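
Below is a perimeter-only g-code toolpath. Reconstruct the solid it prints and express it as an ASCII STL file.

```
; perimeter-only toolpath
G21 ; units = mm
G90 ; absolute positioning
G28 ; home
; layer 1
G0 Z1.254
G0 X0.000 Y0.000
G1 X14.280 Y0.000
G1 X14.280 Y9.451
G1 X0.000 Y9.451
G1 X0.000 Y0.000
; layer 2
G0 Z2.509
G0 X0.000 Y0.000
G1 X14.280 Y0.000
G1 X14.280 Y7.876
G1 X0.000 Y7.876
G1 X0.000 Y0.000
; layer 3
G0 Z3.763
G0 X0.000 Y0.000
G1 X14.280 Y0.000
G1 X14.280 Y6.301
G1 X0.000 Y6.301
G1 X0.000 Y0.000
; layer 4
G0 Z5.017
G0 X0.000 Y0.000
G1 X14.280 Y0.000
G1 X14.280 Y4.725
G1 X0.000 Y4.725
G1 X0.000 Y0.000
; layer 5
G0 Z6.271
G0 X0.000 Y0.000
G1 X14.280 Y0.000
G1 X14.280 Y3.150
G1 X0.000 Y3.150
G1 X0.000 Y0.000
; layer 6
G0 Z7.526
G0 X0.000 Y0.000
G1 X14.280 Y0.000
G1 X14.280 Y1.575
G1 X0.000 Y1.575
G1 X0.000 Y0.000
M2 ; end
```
solid part
  facet normal 0.0000 0.0000 -1.0000
    outer loop
      vertex 14.280 11.026 0.000
      vertex 14.280 0.000 0.000
      vertex 0.000 0.000 0.000
    endloop
  endfacet
  facet normal 0.0000 0.0000 -1.0000
    outer loop
      vertex 0.000 11.026 0.000
      vertex 14.280 11.026 0.000
      vertex 0.000 0.000 0.000
    endloop
  endfacet
  facet normal 0.0000 -1.0000 0.0000
    outer loop
      vertex 0.000 0.000 0.000
      vertex 14.280 0.000 0.000
      vertex 14.280 0.000 8.780
    endloop
  endfacet
  facet normal 0.0000 -1.0000 0.0000
    outer loop
      vertex 0.000 0.000 0.000
      vertex 14.280 0.000 8.780
      vertex 0.000 0.000 8.780
    endloop
  endfacet
  facet normal 0.0000 0.6229 0.7823
    outer loop
      vertex 0.000 0.000 8.780
      vertex 14.280 0.000 8.780
      vertex 14.280 11.026 0.000
    endloop
  endfacet
  facet normal 0.0000 0.6229 0.7823
    outer loop
      vertex 0.000 0.000 8.780
      vertex 14.280 11.026 0.000
      vertex 0.000 11.026 0.000
    endloop
  endfacet
  facet normal -1.0000 0.0000 0.0000
    outer loop
      vertex 0.000 0.000 8.780
      vertex 0.000 11.026 0.000
      vertex 0.000 0.000 0.000
    endloop
  endfacet
  facet normal 1.0000 0.0000 0.0000
    outer loop
      vertex 14.280 0.000 0.000
      vertex 14.280 11.026 0.000
      vertex 14.280 0.000 8.780
    endloop
  endfacet
endsolid part

The G0 Z moves step by Δz≈1.254 mm. The G1 loops shrink linearly with z, so the solid tapers from its base footprint up to z≈8.78. Closing with a flat bottom cap and the tapered top and triangulating gives 8 facets — a wedge (ramp): 14.3 × 11 mm base, rising to 8.78 mm along the y=0 edge and sloping linearly to z=0 at y=11.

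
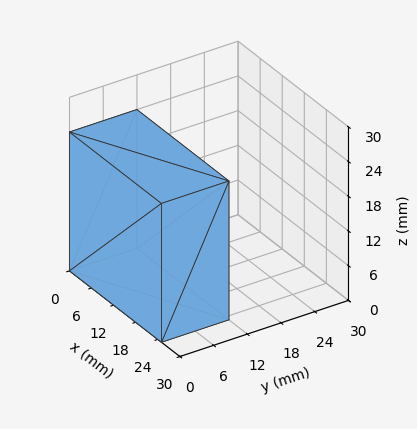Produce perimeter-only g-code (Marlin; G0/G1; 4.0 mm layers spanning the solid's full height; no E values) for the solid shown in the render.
Reading the render: the shape is a rectangular box, roughly 25 × 12 mm footprint and 24 mm tall (dimensions read to the nearest mm from the axis ticks). For the g-code, the solid's height is divided into equal slices at the stated Δz and each level perimeter traced with G1 moves after a G0 lift.

; perimeter-only toolpath
G21 ; units = mm
G90 ; absolute positioning
G28 ; home
; layer 1
G0 Z4.0
G0 X0.0 Y0.0
G1 X25.0 Y0.0
G1 X25.0 Y12.0
G1 X0.0 Y12.0
G1 X0.0 Y0.0
; layer 2
G0 Z8.0
G0 X0.0 Y0.0
G1 X25.0 Y0.0
G1 X25.0 Y12.0
G1 X0.0 Y12.0
G1 X0.0 Y0.0
; layer 3
G0 Z12.0
G0 X0.0 Y0.0
G1 X25.0 Y0.0
G1 X25.0 Y12.0
G1 X0.0 Y12.0
G1 X0.0 Y0.0
; layer 4
G0 Z16.0
G0 X0.0 Y0.0
G1 X25.0 Y0.0
G1 X25.0 Y12.0
G1 X0.0 Y12.0
G1 X0.0 Y0.0
; layer 5
G0 Z20.0
G0 X0.0 Y0.0
G1 X25.0 Y0.0
G1 X25.0 Y12.0
G1 X0.0 Y12.0
G1 X0.0 Y0.0
; layer 6
G0 Z24.0
G0 X0.0 Y0.0
G1 X25.0 Y0.0
G1 X25.0 Y12.0
G1 X0.0 Y12.0
G1 X0.0 Y0.0
M2 ; end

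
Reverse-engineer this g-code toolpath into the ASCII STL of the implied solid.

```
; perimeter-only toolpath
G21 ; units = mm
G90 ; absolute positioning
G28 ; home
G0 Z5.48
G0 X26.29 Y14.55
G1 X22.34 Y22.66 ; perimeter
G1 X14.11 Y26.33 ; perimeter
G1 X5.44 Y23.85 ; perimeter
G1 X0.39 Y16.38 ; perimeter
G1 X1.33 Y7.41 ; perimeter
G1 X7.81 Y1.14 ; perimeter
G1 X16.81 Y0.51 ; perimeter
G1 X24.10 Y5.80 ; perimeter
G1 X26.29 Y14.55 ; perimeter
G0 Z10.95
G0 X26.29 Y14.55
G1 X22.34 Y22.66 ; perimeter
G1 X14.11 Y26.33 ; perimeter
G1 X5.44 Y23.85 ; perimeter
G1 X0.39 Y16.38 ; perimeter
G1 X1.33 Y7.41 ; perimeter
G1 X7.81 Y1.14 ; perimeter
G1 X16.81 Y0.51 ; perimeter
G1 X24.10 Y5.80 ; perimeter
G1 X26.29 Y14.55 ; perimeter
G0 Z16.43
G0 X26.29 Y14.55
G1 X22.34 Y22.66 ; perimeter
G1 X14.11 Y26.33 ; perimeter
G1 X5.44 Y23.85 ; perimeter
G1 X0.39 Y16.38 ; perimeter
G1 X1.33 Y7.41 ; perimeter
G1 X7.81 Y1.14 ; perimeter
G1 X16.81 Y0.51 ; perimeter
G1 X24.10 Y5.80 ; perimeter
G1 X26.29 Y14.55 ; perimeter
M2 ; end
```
solid part
  facet normal 0.0000 0.0000 -1.0000
    outer loop
      vertex 14.11 26.33 0.00
      vertex 22.34 22.66 0.00
      vertex 26.29 14.55 0.00
    endloop
  endfacet
  facet normal 0.0000 0.0000 -1.0000
    outer loop
      vertex 5.44 23.85 0.00
      vertex 14.11 26.33 0.00
      vertex 26.29 14.55 0.00
    endloop
  endfacet
  facet normal 0.0000 0.0000 -1.0000
    outer loop
      vertex 0.39 16.38 0.00
      vertex 5.44 23.85 0.00
      vertex 26.29 14.55 0.00
    endloop
  endfacet
  facet normal 0.0000 0.0000 -1.0000
    outer loop
      vertex 1.33 7.41 0.00
      vertex 0.39 16.38 0.00
      vertex 26.29 14.55 0.00
    endloop
  endfacet
  facet normal 0.0000 0.0000 -1.0000
    outer loop
      vertex 7.81 1.14 0.00
      vertex 1.33 7.41 0.00
      vertex 26.29 14.55 0.00
    endloop
  endfacet
  facet normal 0.0000 0.0000 -1.0000
    outer loop
      vertex 16.81 0.51 0.00
      vertex 7.81 1.14 0.00
      vertex 26.29 14.55 0.00
    endloop
  endfacet
  facet normal 0.0000 0.0000 -1.0000
    outer loop
      vertex 24.10 5.80 0.00
      vertex 16.81 0.51 0.00
      vertex 26.29 14.55 0.00
    endloop
  endfacet
  facet normal 0.0000 0.0000 1.0000
    outer loop
      vertex 26.29 14.55 16.43
      vertex 22.34 22.66 16.43
      vertex 14.11 26.33 16.43
    endloop
  endfacet
  facet normal 0.0000 0.0000 1.0000
    outer loop
      vertex 26.29 14.55 16.43
      vertex 14.11 26.33 16.43
      vertex 5.44 23.85 16.43
    endloop
  endfacet
  facet normal 0.0000 0.0000 1.0000
    outer loop
      vertex 26.29 14.55 16.43
      vertex 5.44 23.85 16.43
      vertex 0.39 16.38 16.43
    endloop
  endfacet
  facet normal 0.0000 0.0000 1.0000
    outer loop
      vertex 26.29 14.55 16.43
      vertex 0.39 16.38 16.43
      vertex 1.33 7.41 16.43
    endloop
  endfacet
  facet normal 0.0000 0.0000 1.0000
    outer loop
      vertex 26.29 14.55 16.43
      vertex 1.33 7.41 16.43
      vertex 7.81 1.14 16.43
    endloop
  endfacet
  facet normal 0.0000 0.0000 1.0000
    outer loop
      vertex 26.29 14.55 16.43
      vertex 7.81 1.14 16.43
      vertex 16.81 0.51 16.43
    endloop
  endfacet
  facet normal 0.0000 0.0000 1.0000
    outer loop
      vertex 26.29 14.55 16.43
      vertex 16.81 0.51 16.43
      vertex 24.10 5.80 16.43
    endloop
  endfacet
  facet normal 0.8990 0.4379 0.0000
    outer loop
      vertex 26.29 14.55 0.00
      vertex 22.34 22.66 0.00
      vertex 22.34 22.66 16.43
    endloop
  endfacet
  facet normal 0.8990 0.4379 0.0000
    outer loop
      vertex 26.29 14.55 0.00
      vertex 22.34 22.66 16.43
      vertex 26.29 14.55 16.43
    endloop
  endfacet
  facet normal 0.4073 0.9133 0.0000
    outer loop
      vertex 22.34 22.66 0.00
      vertex 14.11 26.33 0.00
      vertex 14.11 26.33 16.43
    endloop
  endfacet
  facet normal 0.4073 0.9133 0.0000
    outer loop
      vertex 22.34 22.66 0.00
      vertex 14.11 26.33 16.43
      vertex 22.34 22.66 16.43
    endloop
  endfacet
  facet normal -0.2750 0.9614 0.0000
    outer loop
      vertex 14.11 26.33 0.00
      vertex 5.44 23.85 0.00
      vertex 5.44 23.85 16.43
    endloop
  endfacet
  facet normal -0.2750 0.9614 0.0000
    outer loop
      vertex 14.11 26.33 0.00
      vertex 5.44 23.85 16.43
      vertex 14.11 26.33 16.43
    endloop
  endfacet
  facet normal -0.8284 0.5601 0.0000
    outer loop
      vertex 5.44 23.85 0.00
      vertex 0.39 16.38 0.00
      vertex 0.39 16.38 16.43
    endloop
  endfacet
  facet normal -0.8284 0.5601 0.0000
    outer loop
      vertex 5.44 23.85 0.00
      vertex 0.39 16.38 16.43
      vertex 5.44 23.85 16.43
    endloop
  endfacet
  facet normal -0.9946 -0.1042 0.0000
    outer loop
      vertex 0.39 16.38 0.00
      vertex 1.33 7.41 0.00
      vertex 1.33 7.41 16.43
    endloop
  endfacet
  facet normal -0.9946 -0.1042 0.0000
    outer loop
      vertex 0.39 16.38 0.00
      vertex 1.33 7.41 16.43
      vertex 0.39 16.38 16.43
    endloop
  endfacet
  facet normal -0.6954 -0.7187 0.0000
    outer loop
      vertex 1.33 7.41 0.00
      vertex 7.81 1.14 0.00
      vertex 7.81 1.14 16.43
    endloop
  endfacet
  facet normal -0.6954 -0.7187 0.0000
    outer loop
      vertex 1.33 7.41 0.00
      vertex 7.81 1.14 16.43
      vertex 1.33 7.41 16.43
    endloop
  endfacet
  facet normal -0.0698 -0.9976 0.0000
    outer loop
      vertex 7.81 1.14 0.00
      vertex 16.81 0.51 0.00
      vertex 16.81 0.51 16.43
    endloop
  endfacet
  facet normal -0.0698 -0.9976 0.0000
    outer loop
      vertex 7.81 1.14 0.00
      vertex 16.81 0.51 16.43
      vertex 7.81 1.14 16.43
    endloop
  endfacet
  facet normal 0.5873 -0.8094 0.0000
    outer loop
      vertex 16.81 0.51 0.00
      vertex 24.10 5.80 0.00
      vertex 24.10 5.80 16.43
    endloop
  endfacet
  facet normal 0.5873 -0.8094 0.0000
    outer loop
      vertex 16.81 0.51 0.00
      vertex 24.10 5.80 16.43
      vertex 16.81 0.51 16.43
    endloop
  endfacet
  facet normal 0.9701 -0.2428 0.0000
    outer loop
      vertex 24.10 5.80 0.00
      vertex 26.29 14.55 0.00
      vertex 26.29 14.55 16.43
    endloop
  endfacet
  facet normal 0.9701 -0.2428 0.0000
    outer loop
      vertex 24.10 5.80 0.00
      vertex 26.29 14.55 16.43
      vertex 24.10 5.80 16.43
    endloop
  endfacet
endsolid part

The G0 Z moves step by Δz≈5.48 mm. Every layer's G1 loop is the same polygon, so the solid is a straight extrusion of it from z=0 to z≈16.4. Closing with flat bottom and top caps and triangulating gives 32 facets — a regular 9-sided prism (a cylinder approximated with 9 flat sides), circumscribed radius ≈ 13.2 mm, height ≈ 16.4 mm.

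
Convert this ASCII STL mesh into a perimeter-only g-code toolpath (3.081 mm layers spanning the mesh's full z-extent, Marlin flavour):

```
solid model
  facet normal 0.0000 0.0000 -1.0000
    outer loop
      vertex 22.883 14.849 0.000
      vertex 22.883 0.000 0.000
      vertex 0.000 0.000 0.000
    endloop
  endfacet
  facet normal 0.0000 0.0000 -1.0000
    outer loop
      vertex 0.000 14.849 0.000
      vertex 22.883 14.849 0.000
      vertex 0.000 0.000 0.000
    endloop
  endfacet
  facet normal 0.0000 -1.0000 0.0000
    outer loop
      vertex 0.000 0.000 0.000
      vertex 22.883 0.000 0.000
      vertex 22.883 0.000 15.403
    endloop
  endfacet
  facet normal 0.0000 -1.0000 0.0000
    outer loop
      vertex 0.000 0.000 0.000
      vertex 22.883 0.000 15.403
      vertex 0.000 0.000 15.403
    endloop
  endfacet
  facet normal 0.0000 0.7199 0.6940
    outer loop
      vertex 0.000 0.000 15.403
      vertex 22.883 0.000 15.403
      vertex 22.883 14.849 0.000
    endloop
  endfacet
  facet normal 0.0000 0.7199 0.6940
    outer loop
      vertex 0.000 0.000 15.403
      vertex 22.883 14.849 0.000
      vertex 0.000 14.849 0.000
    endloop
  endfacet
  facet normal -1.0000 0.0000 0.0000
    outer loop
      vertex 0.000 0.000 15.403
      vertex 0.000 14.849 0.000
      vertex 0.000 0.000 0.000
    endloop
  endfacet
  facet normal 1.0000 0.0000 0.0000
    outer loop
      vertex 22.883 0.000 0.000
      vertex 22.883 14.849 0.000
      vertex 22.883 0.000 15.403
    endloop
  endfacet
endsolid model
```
; perimeter-only toolpath
G21 ; units = mm
G90 ; absolute positioning
G28 ; home
; layer 1
G0 Z3.081
G0 X0.000 Y0.000
G1 X22.883 Y0.000
G1 X22.883 Y11.879
G1 X0.000 Y11.879
G1 X0.000 Y0.000
; layer 2
G0 Z6.161
G0 X0.000 Y0.000
G1 X22.883 Y0.000
G1 X22.883 Y8.909
G1 X0.000 Y8.909
G1 X0.000 Y0.000
; layer 3
G0 Z9.242
G0 X0.000 Y0.000
G1 X22.883 Y0.000
G1 X22.883 Y5.940
G1 X0.000 Y5.940
G1 X0.000 Y0.000
; layer 4
G0 Z12.322
G0 X0.000 Y0.000
G1 X22.883 Y0.000
G1 X22.883 Y2.970
G1 X0.000 Y2.970
G1 X0.000 Y0.000
M2 ; end

The solid is a wedge (ramp): 22.9 × 14.8 mm base, rising to 15.4 mm along the y=0 edge and sloping linearly to z=0 at y=14.8. Slicing at Δz = 3.081 mm — 5 equal slices spanning the solid's height, so layer i sits at z = i·h/5 — gives 4 non-empty perimeters. Each is a 4-segment closed polygon; G0 lifts to the layer z and rapids to the start vertex, then G1 traces the edges. The cross-section shrinks linearly with z (the slice at the apex is degenerate and omitted).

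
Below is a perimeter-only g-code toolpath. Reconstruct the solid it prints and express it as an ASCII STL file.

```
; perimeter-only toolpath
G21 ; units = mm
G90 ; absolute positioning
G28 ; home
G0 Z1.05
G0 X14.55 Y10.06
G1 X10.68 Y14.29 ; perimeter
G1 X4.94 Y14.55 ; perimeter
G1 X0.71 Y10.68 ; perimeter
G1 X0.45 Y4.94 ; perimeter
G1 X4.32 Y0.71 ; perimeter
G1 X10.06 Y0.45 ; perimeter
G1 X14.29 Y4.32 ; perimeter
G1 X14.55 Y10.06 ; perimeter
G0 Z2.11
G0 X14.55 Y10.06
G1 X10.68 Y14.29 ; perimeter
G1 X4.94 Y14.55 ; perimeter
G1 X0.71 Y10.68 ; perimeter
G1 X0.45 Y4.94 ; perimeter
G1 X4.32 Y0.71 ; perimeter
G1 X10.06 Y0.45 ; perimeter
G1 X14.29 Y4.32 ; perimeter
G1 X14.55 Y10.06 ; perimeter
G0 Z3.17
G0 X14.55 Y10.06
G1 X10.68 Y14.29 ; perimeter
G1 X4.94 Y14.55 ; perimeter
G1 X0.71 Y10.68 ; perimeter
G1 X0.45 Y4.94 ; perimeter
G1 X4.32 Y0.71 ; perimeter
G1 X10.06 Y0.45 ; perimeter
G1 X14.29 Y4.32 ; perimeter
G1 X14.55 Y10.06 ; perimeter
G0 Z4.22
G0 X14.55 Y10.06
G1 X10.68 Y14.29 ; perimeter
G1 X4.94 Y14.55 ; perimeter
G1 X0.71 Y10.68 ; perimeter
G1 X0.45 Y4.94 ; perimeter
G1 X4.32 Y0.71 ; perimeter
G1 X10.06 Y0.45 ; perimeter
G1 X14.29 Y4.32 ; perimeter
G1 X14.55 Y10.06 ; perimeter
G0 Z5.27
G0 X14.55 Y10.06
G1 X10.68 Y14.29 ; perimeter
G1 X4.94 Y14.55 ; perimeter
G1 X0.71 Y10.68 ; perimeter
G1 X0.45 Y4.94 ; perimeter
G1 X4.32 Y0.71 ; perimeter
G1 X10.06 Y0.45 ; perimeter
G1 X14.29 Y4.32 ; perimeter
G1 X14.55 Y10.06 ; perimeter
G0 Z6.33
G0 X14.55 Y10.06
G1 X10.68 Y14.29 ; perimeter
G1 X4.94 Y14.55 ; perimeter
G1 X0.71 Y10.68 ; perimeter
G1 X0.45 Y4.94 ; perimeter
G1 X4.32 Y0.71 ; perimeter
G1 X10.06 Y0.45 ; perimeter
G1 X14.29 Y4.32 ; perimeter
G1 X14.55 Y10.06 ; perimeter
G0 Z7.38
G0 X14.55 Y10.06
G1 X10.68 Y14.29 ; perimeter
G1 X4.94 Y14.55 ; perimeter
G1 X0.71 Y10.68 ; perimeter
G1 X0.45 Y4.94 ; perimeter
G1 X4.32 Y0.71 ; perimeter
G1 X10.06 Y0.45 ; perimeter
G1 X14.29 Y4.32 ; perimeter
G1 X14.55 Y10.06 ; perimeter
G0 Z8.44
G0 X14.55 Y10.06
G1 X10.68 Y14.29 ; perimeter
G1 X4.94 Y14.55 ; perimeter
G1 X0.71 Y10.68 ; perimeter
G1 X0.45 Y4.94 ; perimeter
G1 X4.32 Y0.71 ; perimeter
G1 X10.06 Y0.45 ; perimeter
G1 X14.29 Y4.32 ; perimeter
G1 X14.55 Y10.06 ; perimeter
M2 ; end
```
solid part
  facet normal 0.0000 0.0000 -1.0000
    outer loop
      vertex 4.94 14.55 0.00
      vertex 10.68 14.29 0.00
      vertex 14.55 10.06 0.00
    endloop
  endfacet
  facet normal 0.0000 0.0000 -1.0000
    outer loop
      vertex 0.71 10.68 0.00
      vertex 4.94 14.55 0.00
      vertex 14.55 10.06 0.00
    endloop
  endfacet
  facet normal 0.0000 0.0000 -1.0000
    outer loop
      vertex 0.45 4.94 0.00
      vertex 0.71 10.68 0.00
      vertex 14.55 10.06 0.00
    endloop
  endfacet
  facet normal 0.0000 0.0000 -1.0000
    outer loop
      vertex 4.32 0.71 0.00
      vertex 0.45 4.94 0.00
      vertex 14.55 10.06 0.00
    endloop
  endfacet
  facet normal 0.0000 0.0000 -1.0000
    outer loop
      vertex 10.06 0.45 0.00
      vertex 4.32 0.71 0.00
      vertex 14.55 10.06 0.00
    endloop
  endfacet
  facet normal 0.0000 0.0000 -1.0000
    outer loop
      vertex 14.29 4.32 0.00
      vertex 10.06 0.45 0.00
      vertex 14.55 10.06 0.00
    endloop
  endfacet
  facet normal 0.0000 0.0000 1.0000
    outer loop
      vertex 14.55 10.06 8.44
      vertex 10.68 14.29 8.44
      vertex 4.94 14.55 8.44
    endloop
  endfacet
  facet normal 0.0000 0.0000 1.0000
    outer loop
      vertex 14.55 10.06 8.44
      vertex 4.94 14.55 8.44
      vertex 0.71 10.68 8.44
    endloop
  endfacet
  facet normal 0.0000 0.0000 1.0000
    outer loop
      vertex 14.55 10.06 8.44
      vertex 0.71 10.68 8.44
      vertex 0.45 4.94 8.44
    endloop
  endfacet
  facet normal 0.0000 0.0000 1.0000
    outer loop
      vertex 14.55 10.06 8.44
      vertex 0.45 4.94 8.44
      vertex 4.32 0.71 8.44
    endloop
  endfacet
  facet normal 0.0000 0.0000 1.0000
    outer loop
      vertex 14.55 10.06 8.44
      vertex 4.32 0.71 8.44
      vertex 10.06 0.45 8.44
    endloop
  endfacet
  facet normal 0.0000 0.0000 1.0000
    outer loop
      vertex 14.55 10.06 8.44
      vertex 10.06 0.45 8.44
      vertex 14.29 4.32 8.44
    endloop
  endfacet
  facet normal 0.7378 0.6750 0.0000
    outer loop
      vertex 14.55 10.06 0.00
      vertex 10.68 14.29 0.00
      vertex 10.68 14.29 8.44
    endloop
  endfacet
  facet normal 0.7378 0.6750 0.0000
    outer loop
      vertex 14.55 10.06 0.00
      vertex 10.68 14.29 8.44
      vertex 14.55 10.06 8.44
    endloop
  endfacet
  facet normal 0.0452 0.9990 0.0000
    outer loop
      vertex 10.68 14.29 0.00
      vertex 4.94 14.55 0.00
      vertex 4.94 14.55 8.44
    endloop
  endfacet
  facet normal 0.0452 0.9990 0.0000
    outer loop
      vertex 10.68 14.29 0.00
      vertex 4.94 14.55 8.44
      vertex 10.68 14.29 8.44
    endloop
  endfacet
  facet normal -0.6750 0.7378 0.0000
    outer loop
      vertex 4.94 14.55 0.00
      vertex 0.71 10.68 0.00
      vertex 0.71 10.68 8.44
    endloop
  endfacet
  facet normal -0.6750 0.7378 0.0000
    outer loop
      vertex 4.94 14.55 0.00
      vertex 0.71 10.68 8.44
      vertex 4.94 14.55 8.44
    endloop
  endfacet
  facet normal -0.9990 0.0452 0.0000
    outer loop
      vertex 0.71 10.68 0.00
      vertex 0.45 4.94 0.00
      vertex 0.45 4.94 8.44
    endloop
  endfacet
  facet normal -0.9990 0.0452 0.0000
    outer loop
      vertex 0.71 10.68 0.00
      vertex 0.45 4.94 8.44
      vertex 0.71 10.68 8.44
    endloop
  endfacet
  facet normal -0.7378 -0.6750 0.0000
    outer loop
      vertex 0.45 4.94 0.00
      vertex 4.32 0.71 0.00
      vertex 4.32 0.71 8.44
    endloop
  endfacet
  facet normal -0.7378 -0.6750 0.0000
    outer loop
      vertex 0.45 4.94 0.00
      vertex 4.32 0.71 8.44
      vertex 0.45 4.94 8.44
    endloop
  endfacet
  facet normal -0.0452 -0.9990 0.0000
    outer loop
      vertex 4.32 0.71 0.00
      vertex 10.06 0.45 0.00
      vertex 10.06 0.45 8.44
    endloop
  endfacet
  facet normal -0.0452 -0.9990 0.0000
    outer loop
      vertex 4.32 0.71 0.00
      vertex 10.06 0.45 8.44
      vertex 4.32 0.71 8.44
    endloop
  endfacet
  facet normal 0.6750 -0.7378 0.0000
    outer loop
      vertex 10.06 0.45 0.00
      vertex 14.29 4.32 0.00
      vertex 14.29 4.32 8.44
    endloop
  endfacet
  facet normal 0.6750 -0.7378 0.0000
    outer loop
      vertex 10.06 0.45 0.00
      vertex 14.29 4.32 8.44
      vertex 10.06 0.45 8.44
    endloop
  endfacet
  facet normal 0.9990 -0.0452 0.0000
    outer loop
      vertex 14.29 4.32 0.00
      vertex 14.55 10.06 0.00
      vertex 14.55 10.06 8.44
    endloop
  endfacet
  facet normal 0.9990 -0.0452 0.0000
    outer loop
      vertex 14.29 4.32 0.00
      vertex 14.55 10.06 8.44
      vertex 14.29 4.32 8.44
    endloop
  endfacet
endsolid part

The G0 Z moves step by Δz≈1.05 mm. Every layer's G1 loop is the same polygon, so the solid is a straight extrusion of it from z=0 to z≈8.44. Closing with flat bottom and top caps and triangulating gives 28 facets — a regular 8-sided prism (a cylinder approximated with 8 flat sides), circumscribed radius ≈ 7.5 mm, height ≈ 8.44 mm.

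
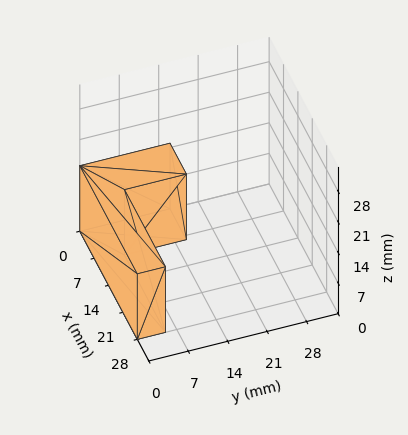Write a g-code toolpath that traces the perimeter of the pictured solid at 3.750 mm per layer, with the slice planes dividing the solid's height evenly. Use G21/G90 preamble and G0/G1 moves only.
Reading the render: the shape is an L-shaped prism: outer 28 × 16 mm, arm thicknesses ≈ 5 mm (horizontal) and 8 mm (vertical), extruded 15 mm in z (dimensions read to the nearest mm from the axis ticks). For the g-code, the solid's height is divided into equal slices at the stated Δz and each level perimeter traced with G1 moves after a G0 lift.

; perimeter-only toolpath
G21 ; units = mm
G90 ; absolute positioning
G28 ; home
; layer 1
G0 Z3.750
G0 X0.000 Y0.000
G1 X28.000 Y0.000
G1 X28.000 Y5.000
G1 X8.000 Y5.000
G1 X8.000 Y16.000
G1 X0.000 Y16.000
G1 X0.000 Y0.000
; layer 2
G0 Z7.500
G0 X0.000 Y0.000
G1 X28.000 Y0.000
G1 X28.000 Y5.000
G1 X8.000 Y5.000
G1 X8.000 Y16.000
G1 X0.000 Y16.000
G1 X0.000 Y0.000
; layer 3
G0 Z11.250
G0 X0.000 Y0.000
G1 X28.000 Y0.000
G1 X28.000 Y5.000
G1 X8.000 Y5.000
G1 X8.000 Y16.000
G1 X0.000 Y16.000
G1 X0.000 Y0.000
; layer 4
G0 Z15.000
G0 X0.000 Y0.000
G1 X28.000 Y0.000
G1 X28.000 Y5.000
G1 X8.000 Y5.000
G1 X8.000 Y16.000
G1 X0.000 Y16.000
G1 X0.000 Y0.000
M2 ; end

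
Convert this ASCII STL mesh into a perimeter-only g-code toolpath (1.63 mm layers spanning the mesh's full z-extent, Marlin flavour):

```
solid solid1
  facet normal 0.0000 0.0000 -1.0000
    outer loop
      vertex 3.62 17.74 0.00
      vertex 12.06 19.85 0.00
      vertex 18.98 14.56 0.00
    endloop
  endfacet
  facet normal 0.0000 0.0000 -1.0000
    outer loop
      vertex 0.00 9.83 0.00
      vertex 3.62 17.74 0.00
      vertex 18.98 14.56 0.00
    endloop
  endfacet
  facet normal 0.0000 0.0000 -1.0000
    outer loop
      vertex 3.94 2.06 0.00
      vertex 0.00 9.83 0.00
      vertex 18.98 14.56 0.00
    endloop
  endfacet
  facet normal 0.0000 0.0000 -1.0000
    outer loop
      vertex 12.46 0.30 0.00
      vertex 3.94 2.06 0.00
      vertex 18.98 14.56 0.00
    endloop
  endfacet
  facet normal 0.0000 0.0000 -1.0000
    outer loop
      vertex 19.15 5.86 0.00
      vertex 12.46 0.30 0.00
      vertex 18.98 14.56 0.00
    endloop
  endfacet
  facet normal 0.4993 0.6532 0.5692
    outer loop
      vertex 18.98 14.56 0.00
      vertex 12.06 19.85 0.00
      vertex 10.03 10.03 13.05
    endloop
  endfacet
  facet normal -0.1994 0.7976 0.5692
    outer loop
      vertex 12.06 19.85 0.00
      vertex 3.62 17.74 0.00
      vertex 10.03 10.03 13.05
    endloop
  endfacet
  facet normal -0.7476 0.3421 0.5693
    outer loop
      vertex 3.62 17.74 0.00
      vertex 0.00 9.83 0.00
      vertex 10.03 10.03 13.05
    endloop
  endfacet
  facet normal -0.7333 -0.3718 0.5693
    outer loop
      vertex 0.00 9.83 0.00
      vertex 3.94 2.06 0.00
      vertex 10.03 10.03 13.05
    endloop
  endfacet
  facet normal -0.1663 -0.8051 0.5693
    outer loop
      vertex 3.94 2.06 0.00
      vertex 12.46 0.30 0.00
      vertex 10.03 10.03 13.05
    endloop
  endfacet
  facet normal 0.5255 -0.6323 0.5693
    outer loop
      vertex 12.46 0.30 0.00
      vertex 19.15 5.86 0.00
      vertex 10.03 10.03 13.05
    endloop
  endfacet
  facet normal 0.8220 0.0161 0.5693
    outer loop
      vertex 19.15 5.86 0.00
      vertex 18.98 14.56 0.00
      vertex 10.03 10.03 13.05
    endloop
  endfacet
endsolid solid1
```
; perimeter-only toolpath
G21 ; units = mm
G90 ; absolute positioning
G28 ; home
; layer 1
G0 Z1.63
G0 X17.86 Y13.99
G1 X11.81 Y18.62
G1 X4.42 Y16.78
G1 X1.25 Y9.86
G1 X4.70 Y3.06
G1 X12.16 Y1.52
G1 X18.01 Y6.38
G1 X17.86 Y13.99
; layer 2
G0 Z3.26
G0 X16.74 Y13.43
G1 X11.55 Y17.39
G1 X5.22 Y15.81
G1 X2.51 Y9.88
G1 X5.46 Y4.05
G1 X11.85 Y2.73
G1 X16.87 Y6.90
G1 X16.74 Y13.43
; layer 3
G0 Z4.89
G0 X15.62 Y12.86
G1 X11.30 Y16.17
G1 X6.02 Y14.85
G1 X3.76 Y9.90
G1 X6.22 Y5.05
G1 X11.55 Y3.95
G1 X15.73 Y7.42
G1 X15.62 Y12.86
; layer 4
G0 Z6.53
G0 X14.50 Y12.29
G1 X11.04 Y14.94
G1 X6.82 Y13.88
G1 X5.01 Y9.93
G1 X6.98 Y6.04
G1 X11.25 Y5.17
G1 X14.59 Y7.95
G1 X14.50 Y12.29
; layer 5
G0 Z8.16
G0 X13.39 Y11.73
G1 X10.79 Y13.71
G1 X7.63 Y12.92
G1 X6.27 Y9.96
G1 X7.75 Y7.04
G1 X10.94 Y6.38
G1 X13.45 Y8.47
G1 X13.39 Y11.73
; layer 6
G0 Z9.79
G0 X12.27 Y11.16
G1 X10.54 Y12.48
G1 X8.43 Y11.96
G1 X7.52 Y9.98
G1 X8.51 Y8.04
G1 X10.64 Y7.60
G1 X12.31 Y8.99
G1 X12.27 Y11.16
; layer 7
G0 Z11.42
G0 X11.15 Y10.60
G1 X10.28 Y11.26
G1 X9.23 Y10.99
G1 X8.78 Y10.00
G1 X9.27 Y9.03
G1 X10.33 Y8.81
G1 X11.17 Y9.51
G1 X11.15 Y10.60
M2 ; end

The solid is a regular 7-sided pyramid, base circumscribed radius ≈ 10 mm, apex at z ≈ 13.1 mm. Slicing at Δz = 1.63 mm — 8 equal slices spanning the solid's height, so layer i sits at z = i·h/8 — gives 7 non-empty perimeters. Each is a 7-segment closed polygon; G0 lifts to the layer z and rapids to the start vertex, then G1 traces the edges. The cross-section shrinks linearly with z (the slice at the apex is degenerate and omitted).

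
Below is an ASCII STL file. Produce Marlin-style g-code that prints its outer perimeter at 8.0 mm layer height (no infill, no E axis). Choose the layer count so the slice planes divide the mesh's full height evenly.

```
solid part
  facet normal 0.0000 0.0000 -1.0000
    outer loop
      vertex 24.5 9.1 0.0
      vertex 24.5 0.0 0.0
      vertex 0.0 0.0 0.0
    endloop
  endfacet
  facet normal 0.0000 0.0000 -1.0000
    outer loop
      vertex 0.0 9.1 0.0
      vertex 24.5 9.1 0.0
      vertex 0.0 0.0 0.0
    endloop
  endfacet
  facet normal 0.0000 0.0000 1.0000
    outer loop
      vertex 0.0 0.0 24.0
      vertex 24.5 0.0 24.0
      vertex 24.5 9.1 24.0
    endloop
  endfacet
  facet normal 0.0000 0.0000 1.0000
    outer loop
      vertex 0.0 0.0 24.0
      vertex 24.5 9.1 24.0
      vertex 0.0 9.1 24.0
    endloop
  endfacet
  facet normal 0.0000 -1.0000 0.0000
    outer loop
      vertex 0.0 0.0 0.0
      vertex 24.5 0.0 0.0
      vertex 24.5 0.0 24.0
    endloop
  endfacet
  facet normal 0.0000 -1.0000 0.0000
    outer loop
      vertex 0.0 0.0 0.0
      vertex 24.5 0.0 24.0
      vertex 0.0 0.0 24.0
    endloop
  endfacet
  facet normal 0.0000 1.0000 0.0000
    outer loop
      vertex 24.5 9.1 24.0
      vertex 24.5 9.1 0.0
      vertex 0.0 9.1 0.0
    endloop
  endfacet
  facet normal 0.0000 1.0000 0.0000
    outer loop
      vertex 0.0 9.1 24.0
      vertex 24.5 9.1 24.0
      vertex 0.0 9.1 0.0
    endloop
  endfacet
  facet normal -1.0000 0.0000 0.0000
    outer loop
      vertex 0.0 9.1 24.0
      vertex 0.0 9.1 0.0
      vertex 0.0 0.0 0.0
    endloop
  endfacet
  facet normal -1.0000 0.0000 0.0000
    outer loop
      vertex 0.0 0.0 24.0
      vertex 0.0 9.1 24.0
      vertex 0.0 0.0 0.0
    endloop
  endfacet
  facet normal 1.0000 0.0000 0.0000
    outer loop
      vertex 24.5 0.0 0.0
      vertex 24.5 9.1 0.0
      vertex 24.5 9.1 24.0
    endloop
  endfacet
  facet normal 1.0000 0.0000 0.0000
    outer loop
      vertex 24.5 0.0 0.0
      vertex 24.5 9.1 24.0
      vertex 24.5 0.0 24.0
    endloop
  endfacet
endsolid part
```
; perimeter-only toolpath
G21 ; units = mm
G90 ; absolute positioning
G28 ; home
; layer 1
G0 Z8.0
G0 X0.0 Y0.0
G1 X24.5 Y0.0
G1 X24.5 Y9.1
G1 X0.0 Y9.1
G1 X0.0 Y0.0
; layer 2
G0 Z16.0
G0 X0.0 Y0.0
G1 X24.5 Y0.0
G1 X24.5 Y9.1
G1 X0.0 Y9.1
G1 X0.0 Y0.0
; layer 3
G0 Z24.0
G0 X0.0 Y0.0
G1 X24.5 Y0.0
G1 X24.5 Y9.1
G1 X0.0 Y9.1
G1 X0.0 Y0.0
M2 ; end

The solid is a rectangular box, roughly 24.5 × 9.1 mm footprint and 24 mm tall. Slicing at Δz = 8.0 mm — 3 equal slices spanning the solid's height, so layer i sits at z = i·h/3 — gives 3 non-empty perimeters. Each is a 4-segment closed polygon; G0 lifts to the layer z and rapids to the start vertex, then G1 traces the edges.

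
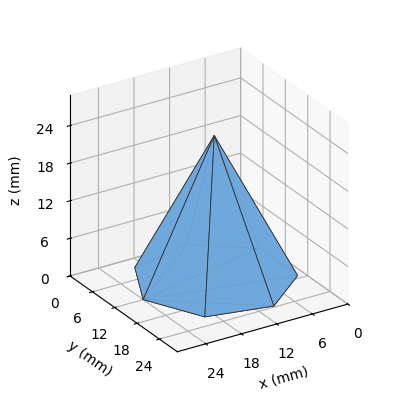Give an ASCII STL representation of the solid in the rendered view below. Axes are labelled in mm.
Reading the render: the shape is a regular 7-sided pyramid, base circumscribed radius ≈ 12 mm, apex at z ≈ 23 mm (dimensions read to the nearest mm from the axis ticks). For the STL, each face is triangulated and given an outward normal.

solid part
  facet normal 0.0000 0.0000 -1.0000
    outer loop
      vertex 9.3 23.7 0.0
      vertex 19.5 21.4 0.0
      vertex 24.0 12.0 0.0
    endloop
  endfacet
  facet normal 0.0000 0.0000 -1.0000
    outer loop
      vertex 1.2 17.2 0.0
      vertex 9.3 23.7 0.0
      vertex 24.0 12.0 0.0
    endloop
  endfacet
  facet normal 0.0000 0.0000 -1.0000
    outer loop
      vertex 1.2 6.8 0.0
      vertex 1.2 17.2 0.0
      vertex 24.0 12.0 0.0
    endloop
  endfacet
  facet normal 0.0000 0.0000 -1.0000
    outer loop
      vertex 9.3 0.3 0.0
      vertex 1.2 6.8 0.0
      vertex 24.0 12.0 0.0
    endloop
  endfacet
  facet normal 0.0000 0.0000 -1.0000
    outer loop
      vertex 19.5 2.6 0.0
      vertex 9.3 0.3 0.0
      vertex 24.0 12.0 0.0
    endloop
  endfacet
  facet normal 0.8161 0.3907 0.4258
    outer loop
      vertex 24.0 12.0 0.0
      vertex 19.5 21.4 0.0
      vertex 12.0 12.0 23.0
    endloop
  endfacet
  facet normal 0.1990 0.8827 0.4257
    outer loop
      vertex 19.5 21.4 0.0
      vertex 9.3 23.7 0.0
      vertex 12.0 12.0 23.0
    endloop
  endfacet
  facet normal -0.5664 0.7058 0.4255
    outer loop
      vertex 9.3 23.7 0.0
      vertex 1.2 17.2 0.0
      vertex 12.0 12.0 23.0
    endloop
  endfacet
  facet normal -0.9052 0.0000 0.4250
    outer loop
      vertex 1.2 17.2 0.0
      vertex 1.2 6.8 0.0
      vertex 12.0 12.0 23.0
    endloop
  endfacet
  facet normal -0.5664 -0.7058 0.4255
    outer loop
      vertex 1.2 6.8 0.0
      vertex 9.3 0.3 0.0
      vertex 12.0 12.0 23.0
    endloop
  endfacet
  facet normal 0.1990 -0.8827 0.4257
    outer loop
      vertex 9.3 0.3 0.0
      vertex 19.5 2.6 0.0
      vertex 12.0 12.0 23.0
    endloop
  endfacet
  facet normal 0.8161 -0.3907 0.4258
    outer loop
      vertex 19.5 2.6 0.0
      vertex 24.0 12.0 0.0
      vertex 12.0 12.0 23.0
    endloop
  endfacet
endsolid part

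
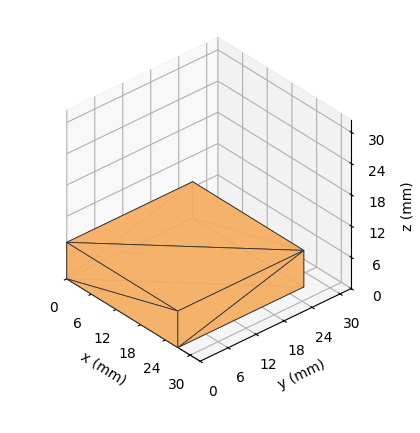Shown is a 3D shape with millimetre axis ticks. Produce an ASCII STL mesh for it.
Reading the render: the shape is a rectangular box, roughly 27 × 27 mm footprint and 7 mm tall (dimensions read to the nearest mm from the axis ticks). For the STL, each face is triangulated and given an outward normal.

solid part
  facet normal 0.0000 0.0000 -1.0000
    outer loop
      vertex 27.00 27.00 0.00
      vertex 27.00 0.00 0.00
      vertex 0.00 0.00 0.00
    endloop
  endfacet
  facet normal 0.0000 0.0000 -1.0000
    outer loop
      vertex 0.00 27.00 0.00
      vertex 27.00 27.00 0.00
      vertex 0.00 0.00 0.00
    endloop
  endfacet
  facet normal 0.0000 0.0000 1.0000
    outer loop
      vertex 0.00 0.00 7.00
      vertex 27.00 0.00 7.00
      vertex 27.00 27.00 7.00
    endloop
  endfacet
  facet normal 0.0000 0.0000 1.0000
    outer loop
      vertex 0.00 0.00 7.00
      vertex 27.00 27.00 7.00
      vertex 0.00 27.00 7.00
    endloop
  endfacet
  facet normal 0.0000 -1.0000 0.0000
    outer loop
      vertex 0.00 0.00 0.00
      vertex 27.00 0.00 0.00
      vertex 27.00 0.00 7.00
    endloop
  endfacet
  facet normal 0.0000 -1.0000 0.0000
    outer loop
      vertex 0.00 0.00 0.00
      vertex 27.00 0.00 7.00
      vertex 0.00 0.00 7.00
    endloop
  endfacet
  facet normal 0.0000 1.0000 0.0000
    outer loop
      vertex 27.00 27.00 7.00
      vertex 27.00 27.00 0.00
      vertex 0.00 27.00 0.00
    endloop
  endfacet
  facet normal 0.0000 1.0000 0.0000
    outer loop
      vertex 0.00 27.00 7.00
      vertex 27.00 27.00 7.00
      vertex 0.00 27.00 0.00
    endloop
  endfacet
  facet normal -1.0000 0.0000 0.0000
    outer loop
      vertex 0.00 27.00 7.00
      vertex 0.00 27.00 0.00
      vertex 0.00 0.00 0.00
    endloop
  endfacet
  facet normal -1.0000 0.0000 0.0000
    outer loop
      vertex 0.00 0.00 7.00
      vertex 0.00 27.00 7.00
      vertex 0.00 0.00 0.00
    endloop
  endfacet
  facet normal 1.0000 0.0000 0.0000
    outer loop
      vertex 27.00 0.00 0.00
      vertex 27.00 27.00 0.00
      vertex 27.00 27.00 7.00
    endloop
  endfacet
  facet normal 1.0000 0.0000 0.0000
    outer loop
      vertex 27.00 0.00 0.00
      vertex 27.00 27.00 7.00
      vertex 27.00 0.00 7.00
    endloop
  endfacet
endsolid part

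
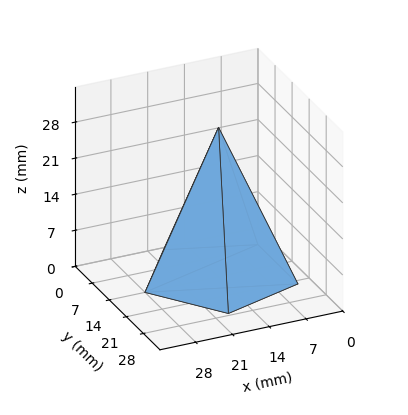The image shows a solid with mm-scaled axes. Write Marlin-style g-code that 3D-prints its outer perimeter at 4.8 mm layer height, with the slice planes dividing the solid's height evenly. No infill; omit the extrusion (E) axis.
Reading the render: the shape is a regular 5-sided pyramid, base circumscribed radius ≈ 14 mm, apex at z ≈ 29 mm (dimensions read to the nearest mm from the axis ticks). For the g-code, the solid's height is divided into equal slices at the stated Δz and each level perimeter traced with G1 moves after a G0 lift.

; perimeter-only toolpath
G21 ; units = mm
G90 ; absolute positioning
G28 ; home
; layer 1
G0 Z4.8
G0 X25.7 Y14.0
G1 X17.6 Y25.1
G1 X4.6 Y20.8
G1 X4.6 Y7.2
G1 X17.6 Y2.9
G1 X25.7 Y14.0
; layer 2
G0 Z9.7
G0 X23.3 Y14.0
G1 X16.9 Y22.9
G1 X6.5 Y19.5
G1 X6.5 Y8.5
G1 X16.9 Y5.1
G1 X23.3 Y14.0
; layer 3
G0 Z14.5
G0 X21.0 Y14.0
G1 X16.1 Y20.6
G1 X8.3 Y18.1
G1 X8.3 Y9.9
G1 X16.1 Y7.3
G1 X21.0 Y14.0
; layer 4
G0 Z19.3
G0 X18.7 Y14.0
G1 X15.4 Y18.4
G1 X10.2 Y16.7
G1 X10.2 Y11.3
G1 X15.4 Y9.6
G1 X18.7 Y14.0
; layer 5
G0 Z24.2
G0 X16.3 Y14.0
G1 X14.7 Y16.2
G1 X12.1 Y15.4
G1 X12.1 Y12.6
G1 X14.7 Y11.8
G1 X16.3 Y14.0
M2 ; end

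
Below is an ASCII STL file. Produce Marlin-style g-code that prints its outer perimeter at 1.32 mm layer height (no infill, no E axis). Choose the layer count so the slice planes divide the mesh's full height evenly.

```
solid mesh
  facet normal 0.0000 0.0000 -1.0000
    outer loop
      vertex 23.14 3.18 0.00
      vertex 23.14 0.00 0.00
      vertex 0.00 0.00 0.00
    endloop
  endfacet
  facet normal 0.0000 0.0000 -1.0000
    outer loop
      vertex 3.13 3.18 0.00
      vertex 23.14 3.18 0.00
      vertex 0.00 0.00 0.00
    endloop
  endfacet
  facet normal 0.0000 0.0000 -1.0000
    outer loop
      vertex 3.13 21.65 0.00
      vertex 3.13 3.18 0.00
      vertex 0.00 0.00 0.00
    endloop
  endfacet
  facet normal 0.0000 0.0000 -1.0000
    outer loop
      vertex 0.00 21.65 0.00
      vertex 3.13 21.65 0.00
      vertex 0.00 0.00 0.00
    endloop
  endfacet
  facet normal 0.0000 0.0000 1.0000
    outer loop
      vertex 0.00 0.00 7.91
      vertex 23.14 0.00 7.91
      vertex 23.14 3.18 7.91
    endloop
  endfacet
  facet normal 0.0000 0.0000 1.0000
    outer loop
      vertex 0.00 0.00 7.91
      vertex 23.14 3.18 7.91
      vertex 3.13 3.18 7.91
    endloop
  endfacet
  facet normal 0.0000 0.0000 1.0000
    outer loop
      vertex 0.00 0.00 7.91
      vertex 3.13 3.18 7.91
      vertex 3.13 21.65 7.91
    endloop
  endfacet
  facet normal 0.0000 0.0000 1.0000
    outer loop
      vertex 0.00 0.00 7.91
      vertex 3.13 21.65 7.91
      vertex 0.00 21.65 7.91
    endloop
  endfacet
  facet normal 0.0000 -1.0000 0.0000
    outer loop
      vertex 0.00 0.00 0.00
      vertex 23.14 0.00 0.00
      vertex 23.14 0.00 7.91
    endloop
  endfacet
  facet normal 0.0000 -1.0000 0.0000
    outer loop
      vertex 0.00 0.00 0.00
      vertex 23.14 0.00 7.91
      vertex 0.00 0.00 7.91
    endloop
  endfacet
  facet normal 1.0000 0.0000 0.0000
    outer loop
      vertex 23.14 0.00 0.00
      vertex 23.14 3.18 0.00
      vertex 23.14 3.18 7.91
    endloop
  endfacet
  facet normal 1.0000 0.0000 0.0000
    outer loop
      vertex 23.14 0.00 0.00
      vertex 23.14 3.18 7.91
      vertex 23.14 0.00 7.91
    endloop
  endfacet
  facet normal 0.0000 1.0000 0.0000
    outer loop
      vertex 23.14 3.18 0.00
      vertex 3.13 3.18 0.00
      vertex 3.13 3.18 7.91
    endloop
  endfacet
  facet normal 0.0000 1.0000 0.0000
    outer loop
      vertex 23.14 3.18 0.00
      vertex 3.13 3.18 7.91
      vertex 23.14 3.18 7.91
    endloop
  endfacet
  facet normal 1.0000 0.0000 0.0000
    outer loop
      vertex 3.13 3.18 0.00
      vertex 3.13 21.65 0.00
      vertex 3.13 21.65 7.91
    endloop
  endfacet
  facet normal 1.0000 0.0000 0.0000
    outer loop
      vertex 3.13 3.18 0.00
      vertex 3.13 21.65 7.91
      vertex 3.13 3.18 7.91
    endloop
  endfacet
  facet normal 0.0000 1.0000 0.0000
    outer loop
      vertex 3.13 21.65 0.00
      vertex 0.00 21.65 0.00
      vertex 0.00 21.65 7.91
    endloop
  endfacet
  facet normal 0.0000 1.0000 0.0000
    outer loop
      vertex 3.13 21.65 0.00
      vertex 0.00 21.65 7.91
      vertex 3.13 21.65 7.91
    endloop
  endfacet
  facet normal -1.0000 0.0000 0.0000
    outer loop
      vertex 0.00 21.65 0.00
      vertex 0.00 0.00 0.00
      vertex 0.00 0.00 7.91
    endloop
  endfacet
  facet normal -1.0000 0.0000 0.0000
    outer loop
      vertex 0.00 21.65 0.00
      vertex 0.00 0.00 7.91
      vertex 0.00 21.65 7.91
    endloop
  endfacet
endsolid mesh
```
; perimeter-only toolpath
G21 ; units = mm
G90 ; absolute positioning
G28 ; home
; layer 1
G0 Z1.32
G0 X0.00 Y0.00
G1 X23.14 Y0.00
G1 X23.14 Y3.18
G1 X3.13 Y3.18
G1 X3.13 Y21.65
G1 X0.00 Y21.65
G1 X0.00 Y0.00
; layer 2
G0 Z2.64
G0 X0.00 Y0.00
G1 X23.14 Y0.00
G1 X23.14 Y3.18
G1 X3.13 Y3.18
G1 X3.13 Y21.65
G1 X0.00 Y21.65
G1 X0.00 Y0.00
; layer 3
G0 Z3.96
G0 X0.00 Y0.00
G1 X23.14 Y0.00
G1 X23.14 Y3.18
G1 X3.13 Y3.18
G1 X3.13 Y21.65
G1 X0.00 Y21.65
G1 X0.00 Y0.00
; layer 4
G0 Z5.27
G0 X0.00 Y0.00
G1 X23.14 Y0.00
G1 X23.14 Y3.18
G1 X3.13 Y3.18
G1 X3.13 Y21.65
G1 X0.00 Y21.65
G1 X0.00 Y0.00
; layer 5
G0 Z6.59
G0 X0.00 Y0.00
G1 X23.14 Y0.00
G1 X23.14 Y3.18
G1 X3.13 Y3.18
G1 X3.13 Y21.65
G1 X0.00 Y21.65
G1 X0.00 Y0.00
; layer 6
G0 Z7.91
G0 X0.00 Y0.00
G1 X23.14 Y0.00
G1 X23.14 Y3.18
G1 X3.13 Y3.18
G1 X3.13 Y21.65
G1 X0.00 Y21.65
G1 X0.00 Y0.00
M2 ; end

The solid is an L-shaped prism: outer 23.1 × 21.6 mm, arm thicknesses ≈ 3.18 mm (horizontal) and 3.13 mm (vertical), extruded 7.91 mm in z. Slicing at Δz = 1.32 mm — 6 equal slices spanning the solid's height, so layer i sits at z = i·h/6 — gives 6 non-empty perimeters. Each is a 6-segment closed polygon; G0 lifts to the layer z and rapids to the start vertex, then G1 traces the edges.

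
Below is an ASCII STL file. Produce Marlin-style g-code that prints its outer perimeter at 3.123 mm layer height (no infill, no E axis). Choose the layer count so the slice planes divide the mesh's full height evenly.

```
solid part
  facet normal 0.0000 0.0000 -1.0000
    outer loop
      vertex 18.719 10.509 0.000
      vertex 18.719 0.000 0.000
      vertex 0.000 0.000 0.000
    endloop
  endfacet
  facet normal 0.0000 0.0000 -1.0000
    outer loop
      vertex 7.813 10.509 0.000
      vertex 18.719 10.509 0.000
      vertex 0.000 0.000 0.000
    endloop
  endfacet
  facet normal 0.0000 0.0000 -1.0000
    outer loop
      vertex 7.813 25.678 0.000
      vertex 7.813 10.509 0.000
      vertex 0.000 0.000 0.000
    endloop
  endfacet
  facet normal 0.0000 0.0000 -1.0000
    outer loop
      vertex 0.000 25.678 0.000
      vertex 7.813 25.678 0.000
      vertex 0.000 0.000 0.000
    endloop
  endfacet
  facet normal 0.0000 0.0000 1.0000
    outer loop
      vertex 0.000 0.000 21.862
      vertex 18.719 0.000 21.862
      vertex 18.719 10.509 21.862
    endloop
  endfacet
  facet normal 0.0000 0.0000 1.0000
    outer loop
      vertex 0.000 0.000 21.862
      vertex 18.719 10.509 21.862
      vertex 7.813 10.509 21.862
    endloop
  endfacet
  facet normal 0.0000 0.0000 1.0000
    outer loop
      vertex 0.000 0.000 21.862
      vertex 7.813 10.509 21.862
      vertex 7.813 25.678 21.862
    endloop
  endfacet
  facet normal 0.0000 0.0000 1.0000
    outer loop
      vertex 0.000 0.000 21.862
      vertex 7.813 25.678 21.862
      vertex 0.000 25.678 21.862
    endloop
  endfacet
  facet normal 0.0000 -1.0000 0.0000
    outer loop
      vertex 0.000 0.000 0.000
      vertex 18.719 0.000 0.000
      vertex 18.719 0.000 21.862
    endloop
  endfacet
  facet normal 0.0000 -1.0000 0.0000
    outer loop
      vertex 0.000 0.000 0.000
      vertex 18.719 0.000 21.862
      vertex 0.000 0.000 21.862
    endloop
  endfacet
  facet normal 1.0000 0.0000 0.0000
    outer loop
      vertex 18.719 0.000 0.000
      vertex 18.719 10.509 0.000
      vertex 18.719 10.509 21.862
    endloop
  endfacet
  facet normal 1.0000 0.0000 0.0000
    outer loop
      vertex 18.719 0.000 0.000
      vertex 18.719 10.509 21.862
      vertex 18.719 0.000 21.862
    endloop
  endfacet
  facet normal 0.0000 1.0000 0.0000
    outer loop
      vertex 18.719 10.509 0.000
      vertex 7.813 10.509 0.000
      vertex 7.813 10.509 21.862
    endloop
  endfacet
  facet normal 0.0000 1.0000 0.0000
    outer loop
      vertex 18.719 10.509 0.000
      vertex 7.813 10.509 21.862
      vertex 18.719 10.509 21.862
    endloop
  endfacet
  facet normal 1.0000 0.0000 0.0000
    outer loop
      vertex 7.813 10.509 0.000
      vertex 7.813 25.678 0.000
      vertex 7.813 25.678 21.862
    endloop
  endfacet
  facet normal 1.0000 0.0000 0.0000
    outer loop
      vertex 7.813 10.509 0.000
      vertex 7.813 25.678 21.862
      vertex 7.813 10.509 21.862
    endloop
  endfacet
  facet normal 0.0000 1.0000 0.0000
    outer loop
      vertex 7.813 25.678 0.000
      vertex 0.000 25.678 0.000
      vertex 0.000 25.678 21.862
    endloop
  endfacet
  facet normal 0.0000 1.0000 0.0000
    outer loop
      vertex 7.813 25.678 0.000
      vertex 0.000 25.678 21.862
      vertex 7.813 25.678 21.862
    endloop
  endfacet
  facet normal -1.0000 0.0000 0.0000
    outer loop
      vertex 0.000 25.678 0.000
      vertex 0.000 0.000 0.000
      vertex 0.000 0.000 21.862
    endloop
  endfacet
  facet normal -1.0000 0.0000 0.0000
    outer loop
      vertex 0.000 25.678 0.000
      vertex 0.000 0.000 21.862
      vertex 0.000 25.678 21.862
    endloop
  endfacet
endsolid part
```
; perimeter-only toolpath
G21 ; units = mm
G90 ; absolute positioning
G28 ; home
; layer 1
G0 Z3.123
G0 X0.000 Y0.000
G1 X18.719 Y0.000
G1 X18.719 Y10.509
G1 X7.813 Y10.509
G1 X7.813 Y25.678
G1 X0.000 Y25.678
G1 X0.000 Y0.000
; layer 2
G0 Z6.246
G0 X0.000 Y0.000
G1 X18.719 Y0.000
G1 X18.719 Y10.509
G1 X7.813 Y10.509
G1 X7.813 Y25.678
G1 X0.000 Y25.678
G1 X0.000 Y0.000
; layer 3
G0 Z9.369
G0 X0.000 Y0.000
G1 X18.719 Y0.000
G1 X18.719 Y10.509
G1 X7.813 Y10.509
G1 X7.813 Y25.678
G1 X0.000 Y25.678
G1 X0.000 Y0.000
; layer 4
G0 Z12.493
G0 X0.000 Y0.000
G1 X18.719 Y0.000
G1 X18.719 Y10.509
G1 X7.813 Y10.509
G1 X7.813 Y25.678
G1 X0.000 Y25.678
G1 X0.000 Y0.000
; layer 5
G0 Z15.616
G0 X0.000 Y0.000
G1 X18.719 Y0.000
G1 X18.719 Y10.509
G1 X7.813 Y10.509
G1 X7.813 Y25.678
G1 X0.000 Y25.678
G1 X0.000 Y0.000
; layer 6
G0 Z18.739
G0 X0.000 Y0.000
G1 X18.719 Y0.000
G1 X18.719 Y10.509
G1 X7.813 Y10.509
G1 X7.813 Y25.678
G1 X0.000 Y25.678
G1 X0.000 Y0.000
; layer 7
G0 Z21.862
G0 X0.000 Y0.000
G1 X18.719 Y0.000
G1 X18.719 Y10.509
G1 X7.813 Y10.509
G1 X7.813 Y25.678
G1 X0.000 Y25.678
G1 X0.000 Y0.000
M2 ; end

The solid is an L-shaped prism: outer 18.7 × 25.7 mm, arm thicknesses ≈ 10.5 mm (horizontal) and 7.81 mm (vertical), extruded 21.9 mm in z. Slicing at Δz = 3.123 mm — 7 equal slices spanning the solid's height, so layer i sits at z = i·h/7 — gives 7 non-empty perimeters. Each is a 6-segment closed polygon; G0 lifts to the layer z and rapids to the start vertex, then G1 traces the edges.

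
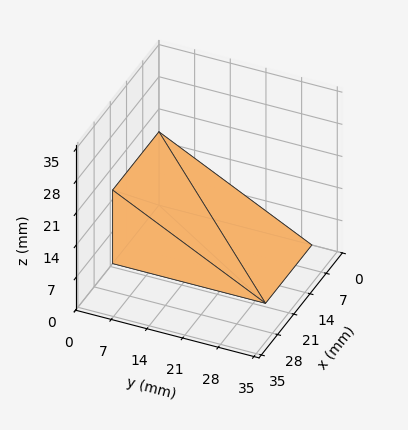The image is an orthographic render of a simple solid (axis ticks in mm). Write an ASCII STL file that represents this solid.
Reading the render: the shape is a wedge (ramp): 20 × 30 mm base, rising to 16 mm along the y=0 edge and sloping linearly to z=0 at y=30 (dimensions read to the nearest mm from the axis ticks). For the STL, each face is triangulated and given an outward normal.

solid part
  facet normal 0.0000 0.0000 -1.0000
    outer loop
      vertex 20.000 30.000 0.000
      vertex 20.000 0.000 0.000
      vertex 0.000 0.000 0.000
    endloop
  endfacet
  facet normal 0.0000 0.0000 -1.0000
    outer loop
      vertex 0.000 30.000 0.000
      vertex 20.000 30.000 0.000
      vertex 0.000 0.000 0.000
    endloop
  endfacet
  facet normal 0.0000 -1.0000 0.0000
    outer loop
      vertex 0.000 0.000 0.000
      vertex 20.000 0.000 0.000
      vertex 20.000 0.000 16.000
    endloop
  endfacet
  facet normal 0.0000 -1.0000 0.0000
    outer loop
      vertex 0.000 0.000 0.000
      vertex 20.000 0.000 16.000
      vertex 0.000 0.000 16.000
    endloop
  endfacet
  facet normal 0.0000 0.4706 0.8824
    outer loop
      vertex 0.000 0.000 16.000
      vertex 20.000 0.000 16.000
      vertex 20.000 30.000 0.000
    endloop
  endfacet
  facet normal 0.0000 0.4706 0.8824
    outer loop
      vertex 0.000 0.000 16.000
      vertex 20.000 30.000 0.000
      vertex 0.000 30.000 0.000
    endloop
  endfacet
  facet normal -1.0000 0.0000 0.0000
    outer loop
      vertex 0.000 0.000 16.000
      vertex 0.000 30.000 0.000
      vertex 0.000 0.000 0.000
    endloop
  endfacet
  facet normal 1.0000 0.0000 0.0000
    outer loop
      vertex 20.000 0.000 0.000
      vertex 20.000 30.000 0.000
      vertex 20.000 0.000 16.000
    endloop
  endfacet
endsolid part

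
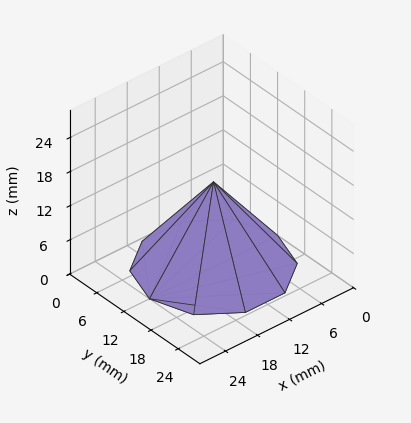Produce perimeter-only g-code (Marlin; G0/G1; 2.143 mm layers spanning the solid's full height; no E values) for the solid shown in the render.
Reading the render: the shape is a regular 10-sided pyramid, base circumscribed radius ≈ 12 mm, apex at z ≈ 15 mm (dimensions read to the nearest mm from the axis ticks). For the g-code, the solid's height is divided into equal slices at the stated Δz and each level perimeter traced with G1 moves after a G0 lift.

; perimeter-only toolpath
G21 ; units = mm
G90 ; absolute positioning
G28 ; home
; layer 1
G0 Z2.143
G0 X22.286 Y12.000
G1 X20.321 Y18.045
G1 X15.178 Y21.783
G1 X8.822 Y21.783
G1 X3.679 Y18.045
G1 X1.714 Y12.000
G1 X3.679 Y5.955
G1 X8.822 Y2.217
G1 X15.178 Y2.217
G1 X20.321 Y5.955
G1 X22.286 Y12.000
; layer 2
G0 Z4.286
G0 X20.571 Y12.000
G1 X18.934 Y17.038
G1 X14.649 Y20.152
G1 X9.351 Y20.152
G1 X5.066 Y17.038
G1 X3.429 Y12.000
G1 X5.066 Y6.962
G1 X9.351 Y3.848
G1 X14.649 Y3.848
G1 X18.934 Y6.962
G1 X20.571 Y12.000
; layer 3
G0 Z6.429
G0 X18.857 Y12.000
G1 X17.547 Y16.030
G1 X14.119 Y18.522
G1 X9.881 Y18.522
G1 X6.453 Y16.030
G1 X5.143 Y12.000
G1 X6.453 Y7.970
G1 X9.881 Y5.478
G1 X14.119 Y5.478
G1 X17.547 Y7.970
G1 X18.857 Y12.000
; layer 4
G0 Z8.571
G0 X17.143 Y12.000
G1 X16.161 Y15.023
G1 X13.589 Y16.891
G1 X10.411 Y16.891
G1 X7.839 Y15.023
G1 X6.857 Y12.000
G1 X7.839 Y8.977
G1 X10.411 Y7.109
G1 X13.589 Y7.109
G1 X16.161 Y8.977
G1 X17.143 Y12.000
; layer 5
G0 Z10.714
G0 X15.429 Y12.000
G1 X14.774 Y14.015
G1 X13.059 Y15.261
G1 X10.941 Y15.261
G1 X9.226 Y14.015
G1 X8.571 Y12.000
G1 X9.226 Y9.985
G1 X10.941 Y8.739
G1 X13.059 Y8.739
G1 X14.774 Y9.985
G1 X15.429 Y12.000
; layer 6
G0 Z12.857
G0 X13.714 Y12.000
G1 X13.387 Y13.008
G1 X12.530 Y13.630
G1 X11.470 Y13.630
G1 X10.613 Y13.008
G1 X10.286 Y12.000
G1 X10.613 Y10.992
G1 X11.470 Y10.370
G1 X12.530 Y10.370
G1 X13.387 Y10.992
G1 X13.714 Y12.000
M2 ; end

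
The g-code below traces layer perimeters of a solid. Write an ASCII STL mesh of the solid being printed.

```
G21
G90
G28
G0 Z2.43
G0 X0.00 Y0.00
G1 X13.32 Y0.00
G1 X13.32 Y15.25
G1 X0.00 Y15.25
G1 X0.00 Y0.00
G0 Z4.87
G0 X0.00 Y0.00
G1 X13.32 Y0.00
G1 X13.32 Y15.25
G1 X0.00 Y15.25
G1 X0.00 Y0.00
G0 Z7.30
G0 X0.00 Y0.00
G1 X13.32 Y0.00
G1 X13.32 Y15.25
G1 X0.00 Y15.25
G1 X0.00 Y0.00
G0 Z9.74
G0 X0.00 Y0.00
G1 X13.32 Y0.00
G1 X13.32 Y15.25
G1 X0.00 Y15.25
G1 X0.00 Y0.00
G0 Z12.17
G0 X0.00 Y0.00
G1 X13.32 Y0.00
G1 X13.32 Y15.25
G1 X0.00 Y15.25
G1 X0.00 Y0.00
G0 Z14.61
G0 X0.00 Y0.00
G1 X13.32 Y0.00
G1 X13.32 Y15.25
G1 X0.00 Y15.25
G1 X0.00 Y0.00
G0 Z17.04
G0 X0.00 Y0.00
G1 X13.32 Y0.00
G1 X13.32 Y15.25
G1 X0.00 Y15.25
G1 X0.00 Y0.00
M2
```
solid part
  facet normal 0.0000 0.0000 -1.0000
    outer loop
      vertex 13.32 15.25 0.00
      vertex 13.32 0.00 0.00
      vertex 0.00 0.00 0.00
    endloop
  endfacet
  facet normal 0.0000 0.0000 -1.0000
    outer loop
      vertex 0.00 15.25 0.00
      vertex 13.32 15.25 0.00
      vertex 0.00 0.00 0.00
    endloop
  endfacet
  facet normal 0.0000 0.0000 1.0000
    outer loop
      vertex 0.00 0.00 17.04
      vertex 13.32 0.00 17.04
      vertex 13.32 15.25 17.04
    endloop
  endfacet
  facet normal 0.0000 0.0000 1.0000
    outer loop
      vertex 0.00 0.00 17.04
      vertex 13.32 15.25 17.04
      vertex 0.00 15.25 17.04
    endloop
  endfacet
  facet normal 0.0000 -1.0000 0.0000
    outer loop
      vertex 0.00 0.00 0.00
      vertex 13.32 0.00 0.00
      vertex 13.32 0.00 17.04
    endloop
  endfacet
  facet normal 0.0000 -1.0000 0.0000
    outer loop
      vertex 0.00 0.00 0.00
      vertex 13.32 0.00 17.04
      vertex 0.00 0.00 17.04
    endloop
  endfacet
  facet normal 0.0000 1.0000 0.0000
    outer loop
      vertex 13.32 15.25 17.04
      vertex 13.32 15.25 0.00
      vertex 0.00 15.25 0.00
    endloop
  endfacet
  facet normal 0.0000 1.0000 0.0000
    outer loop
      vertex 0.00 15.25 17.04
      vertex 13.32 15.25 17.04
      vertex 0.00 15.25 0.00
    endloop
  endfacet
  facet normal -1.0000 0.0000 0.0000
    outer loop
      vertex 0.00 15.25 17.04
      vertex 0.00 15.25 0.00
      vertex 0.00 0.00 0.00
    endloop
  endfacet
  facet normal -1.0000 0.0000 0.0000
    outer loop
      vertex 0.00 0.00 17.04
      vertex 0.00 15.25 17.04
      vertex 0.00 0.00 0.00
    endloop
  endfacet
  facet normal 1.0000 0.0000 0.0000
    outer loop
      vertex 13.32 0.00 0.00
      vertex 13.32 15.25 0.00
      vertex 13.32 15.25 17.04
    endloop
  endfacet
  facet normal 1.0000 0.0000 0.0000
    outer loop
      vertex 13.32 0.00 0.00
      vertex 13.32 15.25 17.04
      vertex 13.32 0.00 17.04
    endloop
  endfacet
endsolid part

The G0 Z moves step by Δz≈2.43 mm. Every layer's G1 loop is the same polygon, so the solid is a straight extrusion of it from z=0 to z≈17. Closing with flat bottom and top caps and triangulating gives 12 facets — a rectangular box, roughly 13.3 × 15.2 mm footprint and 17 mm tall.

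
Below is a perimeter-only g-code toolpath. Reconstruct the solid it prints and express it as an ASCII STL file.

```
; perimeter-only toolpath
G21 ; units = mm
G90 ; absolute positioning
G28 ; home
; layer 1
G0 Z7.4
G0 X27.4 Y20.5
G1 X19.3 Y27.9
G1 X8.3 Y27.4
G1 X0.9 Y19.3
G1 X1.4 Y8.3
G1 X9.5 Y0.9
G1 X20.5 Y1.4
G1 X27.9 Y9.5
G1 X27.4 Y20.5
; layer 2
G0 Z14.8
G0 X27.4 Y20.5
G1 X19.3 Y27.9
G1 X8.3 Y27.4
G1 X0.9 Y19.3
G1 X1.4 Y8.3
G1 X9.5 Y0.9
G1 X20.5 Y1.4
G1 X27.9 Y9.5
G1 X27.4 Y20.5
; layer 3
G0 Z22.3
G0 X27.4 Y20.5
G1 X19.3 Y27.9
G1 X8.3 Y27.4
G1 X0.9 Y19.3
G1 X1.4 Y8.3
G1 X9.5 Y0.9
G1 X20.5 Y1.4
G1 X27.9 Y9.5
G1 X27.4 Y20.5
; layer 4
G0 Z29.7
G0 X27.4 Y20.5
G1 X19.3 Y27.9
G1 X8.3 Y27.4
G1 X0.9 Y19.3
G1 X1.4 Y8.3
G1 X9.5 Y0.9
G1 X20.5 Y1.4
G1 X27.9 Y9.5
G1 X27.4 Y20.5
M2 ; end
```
solid part
  facet normal 0.0000 0.0000 -1.0000
    outer loop
      vertex 8.3 27.4 0.0
      vertex 19.3 27.9 0.0
      vertex 27.4 20.5 0.0
    endloop
  endfacet
  facet normal 0.0000 0.0000 -1.0000
    outer loop
      vertex 0.9 19.3 0.0
      vertex 8.3 27.4 0.0
      vertex 27.4 20.5 0.0
    endloop
  endfacet
  facet normal 0.0000 0.0000 -1.0000
    outer loop
      vertex 1.4 8.3 0.0
      vertex 0.9 19.3 0.0
      vertex 27.4 20.5 0.0
    endloop
  endfacet
  facet normal 0.0000 0.0000 -1.0000
    outer loop
      vertex 9.5 0.9 0.0
      vertex 1.4 8.3 0.0
      vertex 27.4 20.5 0.0
    endloop
  endfacet
  facet normal 0.0000 0.0000 -1.0000
    outer loop
      vertex 20.5 1.4 0.0
      vertex 9.5 0.9 0.0
      vertex 27.4 20.5 0.0
    endloop
  endfacet
  facet normal 0.0000 0.0000 -1.0000
    outer loop
      vertex 27.9 9.5 0.0
      vertex 20.5 1.4 0.0
      vertex 27.4 20.5 0.0
    endloop
  endfacet
  facet normal 0.0000 0.0000 1.0000
    outer loop
      vertex 27.4 20.5 29.7
      vertex 19.3 27.9 29.7
      vertex 8.3 27.4 29.7
    endloop
  endfacet
  facet normal 0.0000 0.0000 1.0000
    outer loop
      vertex 27.4 20.5 29.7
      vertex 8.3 27.4 29.7
      vertex 0.9 19.3 29.7
    endloop
  endfacet
  facet normal 0.0000 0.0000 1.0000
    outer loop
      vertex 27.4 20.5 29.7
      vertex 0.9 19.3 29.7
      vertex 1.4 8.3 29.7
    endloop
  endfacet
  facet normal 0.0000 0.0000 1.0000
    outer loop
      vertex 27.4 20.5 29.7
      vertex 1.4 8.3 29.7
      vertex 9.5 0.9 29.7
    endloop
  endfacet
  facet normal 0.0000 0.0000 1.0000
    outer loop
      vertex 27.4 20.5 29.7
      vertex 9.5 0.9 29.7
      vertex 20.5 1.4 29.7
    endloop
  endfacet
  facet normal 0.0000 0.0000 1.0000
    outer loop
      vertex 27.4 20.5 29.7
      vertex 20.5 1.4 29.7
      vertex 27.9 9.5 29.7
    endloop
  endfacet
  facet normal 0.6745 0.7383 0.0000
    outer loop
      vertex 27.4 20.5 0.0
      vertex 19.3 27.9 0.0
      vertex 19.3 27.9 29.7
    endloop
  endfacet
  facet normal 0.6745 0.7383 0.0000
    outer loop
      vertex 27.4 20.5 0.0
      vertex 19.3 27.9 29.7
      vertex 27.4 20.5 29.7
    endloop
  endfacet
  facet normal -0.0454 0.9990 0.0000
    outer loop
      vertex 19.3 27.9 0.0
      vertex 8.3 27.4 0.0
      vertex 8.3 27.4 29.7
    endloop
  endfacet
  facet normal -0.0454 0.9990 0.0000
    outer loop
      vertex 19.3 27.9 0.0
      vertex 8.3 27.4 29.7
      vertex 19.3 27.9 29.7
    endloop
  endfacet
  facet normal -0.7383 0.6745 0.0000
    outer loop
      vertex 8.3 27.4 0.0
      vertex 0.9 19.3 0.0
      vertex 0.9 19.3 29.7
    endloop
  endfacet
  facet normal -0.7383 0.6745 0.0000
    outer loop
      vertex 8.3 27.4 0.0
      vertex 0.9 19.3 29.7
      vertex 8.3 27.4 29.7
    endloop
  endfacet
  facet normal -0.9990 -0.0454 0.0000
    outer loop
      vertex 0.9 19.3 0.0
      vertex 1.4 8.3 0.0
      vertex 1.4 8.3 29.7
    endloop
  endfacet
  facet normal -0.9990 -0.0454 0.0000
    outer loop
      vertex 0.9 19.3 0.0
      vertex 1.4 8.3 29.7
      vertex 0.9 19.3 29.7
    endloop
  endfacet
  facet normal -0.6745 -0.7383 0.0000
    outer loop
      vertex 1.4 8.3 0.0
      vertex 9.5 0.9 0.0
      vertex 9.5 0.9 29.7
    endloop
  endfacet
  facet normal -0.6745 -0.7383 0.0000
    outer loop
      vertex 1.4 8.3 0.0
      vertex 9.5 0.9 29.7
      vertex 1.4 8.3 29.7
    endloop
  endfacet
  facet normal 0.0454 -0.9990 0.0000
    outer loop
      vertex 9.5 0.9 0.0
      vertex 20.5 1.4 0.0
      vertex 20.5 1.4 29.7
    endloop
  endfacet
  facet normal 0.0454 -0.9990 0.0000
    outer loop
      vertex 9.5 0.9 0.0
      vertex 20.5 1.4 29.7
      vertex 9.5 0.9 29.7
    endloop
  endfacet
  facet normal 0.7383 -0.6745 0.0000
    outer loop
      vertex 20.5 1.4 0.0
      vertex 27.9 9.5 0.0
      vertex 27.9 9.5 29.7
    endloop
  endfacet
  facet normal 0.7383 -0.6745 0.0000
    outer loop
      vertex 20.5 1.4 0.0
      vertex 27.9 9.5 29.7
      vertex 20.5 1.4 29.7
    endloop
  endfacet
  facet normal 0.9990 0.0454 0.0000
    outer loop
      vertex 27.9 9.5 0.0
      vertex 27.4 20.5 0.0
      vertex 27.4 20.5 29.7
    endloop
  endfacet
  facet normal 0.9990 0.0454 0.0000
    outer loop
      vertex 27.9 9.5 0.0
      vertex 27.4 20.5 29.7
      vertex 27.9 9.5 29.7
    endloop
  endfacet
endsolid part

The G0 Z moves step by Δz≈7.4 mm. Every layer's G1 loop is the same polygon, so the solid is a straight extrusion of it from z=0 to z≈29.7. Closing with flat bottom and top caps and triangulating gives 28 facets — a regular 8-sided prism (a cylinder approximated with 8 flat sides), circumscribed radius ≈ 14.4 mm, height ≈ 29.7 mm.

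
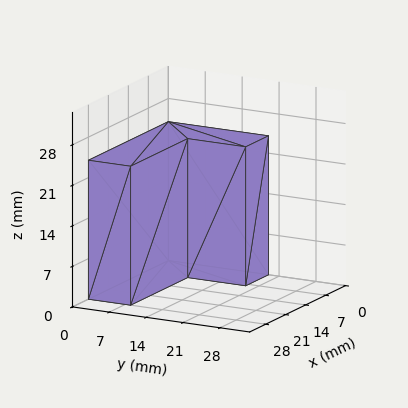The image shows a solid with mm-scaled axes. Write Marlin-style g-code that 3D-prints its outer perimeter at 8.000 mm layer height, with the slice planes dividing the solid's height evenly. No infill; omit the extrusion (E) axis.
Reading the render: the shape is an L-shaped prism: outer 28 × 19 mm, arm thicknesses ≈ 8 mm (horizontal) and 8 mm (vertical), extruded 24 mm in z (dimensions read to the nearest mm from the axis ticks). For the g-code, the solid's height is divided into equal slices at the stated Δz and each level perimeter traced with G1 moves after a G0 lift.

; perimeter-only toolpath
G21 ; units = mm
G90 ; absolute positioning
G28 ; home
; layer 1
G0 Z8.000
G0 X0.000 Y0.000
G1 X28.000 Y0.000
G1 X28.000 Y8.000
G1 X8.000 Y8.000
G1 X8.000 Y19.000
G1 X0.000 Y19.000
G1 X0.000 Y0.000
; layer 2
G0 Z16.000
G0 X0.000 Y0.000
G1 X28.000 Y0.000
G1 X28.000 Y8.000
G1 X8.000 Y8.000
G1 X8.000 Y19.000
G1 X0.000 Y19.000
G1 X0.000 Y0.000
; layer 3
G0 Z24.000
G0 X0.000 Y0.000
G1 X28.000 Y0.000
G1 X28.000 Y8.000
G1 X8.000 Y8.000
G1 X8.000 Y19.000
G1 X0.000 Y19.000
G1 X0.000 Y0.000
M2 ; end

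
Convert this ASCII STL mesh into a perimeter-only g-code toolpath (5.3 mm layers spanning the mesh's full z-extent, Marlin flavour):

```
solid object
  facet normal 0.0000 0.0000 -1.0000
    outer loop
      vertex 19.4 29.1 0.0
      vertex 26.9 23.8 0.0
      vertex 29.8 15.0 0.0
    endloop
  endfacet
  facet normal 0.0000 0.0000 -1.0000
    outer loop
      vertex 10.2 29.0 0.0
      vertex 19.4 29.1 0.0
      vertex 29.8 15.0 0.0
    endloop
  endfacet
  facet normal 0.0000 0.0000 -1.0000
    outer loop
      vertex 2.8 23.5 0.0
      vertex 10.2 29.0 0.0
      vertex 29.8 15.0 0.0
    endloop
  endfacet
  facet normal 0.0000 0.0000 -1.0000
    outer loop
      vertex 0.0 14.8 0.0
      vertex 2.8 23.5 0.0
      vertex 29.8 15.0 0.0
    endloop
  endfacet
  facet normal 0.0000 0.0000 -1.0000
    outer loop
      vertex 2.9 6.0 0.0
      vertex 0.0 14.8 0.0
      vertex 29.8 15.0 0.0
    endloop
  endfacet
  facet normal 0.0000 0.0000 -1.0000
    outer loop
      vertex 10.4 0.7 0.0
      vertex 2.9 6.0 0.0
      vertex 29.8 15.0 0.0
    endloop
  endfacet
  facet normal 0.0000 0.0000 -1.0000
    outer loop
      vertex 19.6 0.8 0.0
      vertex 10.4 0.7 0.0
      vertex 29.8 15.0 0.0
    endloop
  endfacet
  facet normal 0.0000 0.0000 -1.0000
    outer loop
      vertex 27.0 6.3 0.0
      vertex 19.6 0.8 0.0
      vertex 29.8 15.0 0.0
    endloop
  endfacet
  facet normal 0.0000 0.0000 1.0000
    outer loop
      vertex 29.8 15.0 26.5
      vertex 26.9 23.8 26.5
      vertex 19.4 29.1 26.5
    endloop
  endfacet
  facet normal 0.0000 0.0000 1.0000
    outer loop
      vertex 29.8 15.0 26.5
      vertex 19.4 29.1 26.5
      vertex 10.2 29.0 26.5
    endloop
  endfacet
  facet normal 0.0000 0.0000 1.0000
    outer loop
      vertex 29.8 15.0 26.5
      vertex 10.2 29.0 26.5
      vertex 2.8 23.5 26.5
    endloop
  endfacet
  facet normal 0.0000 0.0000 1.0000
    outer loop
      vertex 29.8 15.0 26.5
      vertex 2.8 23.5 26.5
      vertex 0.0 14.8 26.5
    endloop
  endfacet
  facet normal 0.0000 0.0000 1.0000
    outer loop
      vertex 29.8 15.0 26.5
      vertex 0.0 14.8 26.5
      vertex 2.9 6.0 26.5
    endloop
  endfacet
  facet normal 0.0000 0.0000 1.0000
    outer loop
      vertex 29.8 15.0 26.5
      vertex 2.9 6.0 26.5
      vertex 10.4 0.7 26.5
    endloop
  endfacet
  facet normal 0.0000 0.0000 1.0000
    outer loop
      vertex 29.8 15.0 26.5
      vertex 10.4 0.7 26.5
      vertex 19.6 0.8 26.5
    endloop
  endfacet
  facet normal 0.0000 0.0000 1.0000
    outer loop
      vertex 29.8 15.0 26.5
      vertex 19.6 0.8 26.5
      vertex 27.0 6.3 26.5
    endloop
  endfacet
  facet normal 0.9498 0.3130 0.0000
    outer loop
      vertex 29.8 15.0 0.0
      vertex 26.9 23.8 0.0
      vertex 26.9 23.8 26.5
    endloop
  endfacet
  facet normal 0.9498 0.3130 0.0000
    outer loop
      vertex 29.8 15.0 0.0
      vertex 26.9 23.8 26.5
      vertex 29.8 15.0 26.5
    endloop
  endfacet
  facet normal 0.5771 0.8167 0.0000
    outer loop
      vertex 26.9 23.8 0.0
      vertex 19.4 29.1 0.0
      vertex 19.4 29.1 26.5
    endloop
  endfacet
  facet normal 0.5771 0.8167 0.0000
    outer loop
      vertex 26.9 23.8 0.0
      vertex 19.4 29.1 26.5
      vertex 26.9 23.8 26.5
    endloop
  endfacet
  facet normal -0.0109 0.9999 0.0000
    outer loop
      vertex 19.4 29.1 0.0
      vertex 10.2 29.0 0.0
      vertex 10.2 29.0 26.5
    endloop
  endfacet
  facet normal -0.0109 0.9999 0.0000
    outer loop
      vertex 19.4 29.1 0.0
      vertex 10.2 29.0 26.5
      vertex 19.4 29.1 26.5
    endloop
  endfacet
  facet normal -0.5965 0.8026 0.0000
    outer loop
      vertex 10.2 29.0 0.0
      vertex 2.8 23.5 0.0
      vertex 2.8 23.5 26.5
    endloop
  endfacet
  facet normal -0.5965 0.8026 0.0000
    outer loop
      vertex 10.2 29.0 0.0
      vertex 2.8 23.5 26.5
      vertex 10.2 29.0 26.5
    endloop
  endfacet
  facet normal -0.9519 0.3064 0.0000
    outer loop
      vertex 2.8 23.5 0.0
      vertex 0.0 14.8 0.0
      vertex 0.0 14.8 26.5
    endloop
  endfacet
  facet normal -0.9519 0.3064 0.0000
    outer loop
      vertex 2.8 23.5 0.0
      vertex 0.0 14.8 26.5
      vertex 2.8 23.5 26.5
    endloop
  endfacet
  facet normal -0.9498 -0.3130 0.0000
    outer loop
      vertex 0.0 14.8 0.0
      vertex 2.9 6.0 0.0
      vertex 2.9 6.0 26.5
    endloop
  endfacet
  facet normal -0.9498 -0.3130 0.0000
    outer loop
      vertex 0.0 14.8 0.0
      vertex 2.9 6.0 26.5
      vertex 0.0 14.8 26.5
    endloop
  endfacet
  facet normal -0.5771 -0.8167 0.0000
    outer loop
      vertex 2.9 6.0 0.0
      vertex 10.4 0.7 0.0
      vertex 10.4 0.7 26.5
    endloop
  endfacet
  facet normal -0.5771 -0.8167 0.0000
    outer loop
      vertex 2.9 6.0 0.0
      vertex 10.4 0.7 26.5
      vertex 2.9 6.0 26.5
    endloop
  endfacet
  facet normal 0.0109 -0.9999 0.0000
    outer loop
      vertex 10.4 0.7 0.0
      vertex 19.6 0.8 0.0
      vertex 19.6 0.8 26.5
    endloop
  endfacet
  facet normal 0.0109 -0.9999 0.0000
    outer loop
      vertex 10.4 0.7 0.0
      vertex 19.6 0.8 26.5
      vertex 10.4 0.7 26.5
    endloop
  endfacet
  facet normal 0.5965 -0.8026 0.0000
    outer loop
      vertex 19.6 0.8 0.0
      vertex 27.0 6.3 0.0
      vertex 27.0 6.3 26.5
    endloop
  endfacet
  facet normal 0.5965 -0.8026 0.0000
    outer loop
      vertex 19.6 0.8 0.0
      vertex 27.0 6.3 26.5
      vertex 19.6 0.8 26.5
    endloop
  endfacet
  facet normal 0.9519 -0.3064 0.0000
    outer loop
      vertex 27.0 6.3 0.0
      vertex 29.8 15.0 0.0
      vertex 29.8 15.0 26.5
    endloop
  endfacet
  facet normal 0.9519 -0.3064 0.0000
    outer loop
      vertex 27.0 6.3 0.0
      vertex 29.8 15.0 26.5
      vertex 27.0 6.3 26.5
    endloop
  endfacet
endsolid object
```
; perimeter-only toolpath
G21 ; units = mm
G90 ; absolute positioning
G28 ; home
; layer 1
G0 Z5.3
G0 X29.8 Y15.0
G1 X26.9 Y23.8
G1 X19.4 Y29.1
G1 X10.2 Y29.0
G1 X2.8 Y23.5
G1 X0.0 Y14.8
G1 X2.9 Y6.0
G1 X10.4 Y0.7
G1 X19.6 Y0.8
G1 X27.0 Y6.3
G1 X29.8 Y15.0
; layer 2
G0 Z10.6
G0 X29.8 Y15.0
G1 X26.9 Y23.8
G1 X19.4 Y29.1
G1 X10.2 Y29.0
G1 X2.8 Y23.5
G1 X0.0 Y14.8
G1 X2.9 Y6.0
G1 X10.4 Y0.7
G1 X19.6 Y0.8
G1 X27.0 Y6.3
G1 X29.8 Y15.0
; layer 3
G0 Z15.9
G0 X29.8 Y15.0
G1 X26.9 Y23.8
G1 X19.4 Y29.1
G1 X10.2 Y29.0
G1 X2.8 Y23.5
G1 X0.0 Y14.8
G1 X2.9 Y6.0
G1 X10.4 Y0.7
G1 X19.6 Y0.8
G1 X27.0 Y6.3
G1 X29.8 Y15.0
; layer 4
G0 Z21.2
G0 X29.8 Y15.0
G1 X26.9 Y23.8
G1 X19.4 Y29.1
G1 X10.2 Y29.0
G1 X2.8 Y23.5
G1 X0.0 Y14.8
G1 X2.9 Y6.0
G1 X10.4 Y0.7
G1 X19.6 Y0.8
G1 X27.0 Y6.3
G1 X29.8 Y15.0
; layer 5
G0 Z26.5
G0 X29.8 Y15.0
G1 X26.9 Y23.8
G1 X19.4 Y29.1
G1 X10.2 Y29.0
G1 X2.8 Y23.5
G1 X0.0 Y14.8
G1 X2.9 Y6.0
G1 X10.4 Y0.7
G1 X19.6 Y0.8
G1 X27.0 Y6.3
G1 X29.8 Y15.0
M2 ; end

The solid is a regular 10-sided prism (a cylinder approximated with 10 flat sides), circumscribed radius ≈ 14.9 mm, height ≈ 26.5 mm. Slicing at Δz = 5.3 mm — 5 equal slices spanning the solid's height, so layer i sits at z = i·h/5 — gives 5 non-empty perimeters. Each is a 10-segment closed polygon; G0 lifts to the layer z and rapids to the start vertex, then G1 traces the edges.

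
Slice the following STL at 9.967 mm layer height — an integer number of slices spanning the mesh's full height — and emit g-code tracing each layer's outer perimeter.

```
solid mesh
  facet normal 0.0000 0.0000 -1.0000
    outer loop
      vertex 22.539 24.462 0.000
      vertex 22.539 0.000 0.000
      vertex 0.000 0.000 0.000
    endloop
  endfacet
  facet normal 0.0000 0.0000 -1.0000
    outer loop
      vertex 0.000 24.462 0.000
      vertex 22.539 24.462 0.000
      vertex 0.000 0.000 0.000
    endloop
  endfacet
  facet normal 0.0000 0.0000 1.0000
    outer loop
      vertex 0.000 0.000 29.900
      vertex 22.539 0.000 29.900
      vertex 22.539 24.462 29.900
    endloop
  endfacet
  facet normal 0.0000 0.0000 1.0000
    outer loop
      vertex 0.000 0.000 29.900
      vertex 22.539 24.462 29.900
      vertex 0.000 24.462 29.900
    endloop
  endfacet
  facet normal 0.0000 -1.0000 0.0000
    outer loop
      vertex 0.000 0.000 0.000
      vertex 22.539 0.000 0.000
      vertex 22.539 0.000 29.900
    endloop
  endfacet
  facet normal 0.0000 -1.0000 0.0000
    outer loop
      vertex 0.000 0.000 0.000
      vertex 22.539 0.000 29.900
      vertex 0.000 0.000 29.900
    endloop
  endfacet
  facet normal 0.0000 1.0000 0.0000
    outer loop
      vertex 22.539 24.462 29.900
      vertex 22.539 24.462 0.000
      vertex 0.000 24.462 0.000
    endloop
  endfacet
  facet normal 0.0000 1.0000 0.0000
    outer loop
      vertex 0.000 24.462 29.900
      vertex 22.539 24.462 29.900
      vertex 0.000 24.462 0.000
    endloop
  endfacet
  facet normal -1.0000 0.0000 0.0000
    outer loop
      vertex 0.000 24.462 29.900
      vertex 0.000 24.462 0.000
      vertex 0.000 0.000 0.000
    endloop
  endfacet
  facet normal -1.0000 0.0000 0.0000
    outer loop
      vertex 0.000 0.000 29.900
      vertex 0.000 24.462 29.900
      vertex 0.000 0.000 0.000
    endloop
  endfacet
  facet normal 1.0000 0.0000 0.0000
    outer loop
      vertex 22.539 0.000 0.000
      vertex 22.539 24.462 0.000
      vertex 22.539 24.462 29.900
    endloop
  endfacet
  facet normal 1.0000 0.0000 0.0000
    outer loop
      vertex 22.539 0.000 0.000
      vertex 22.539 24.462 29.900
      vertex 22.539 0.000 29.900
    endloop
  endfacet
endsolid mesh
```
; perimeter-only toolpath
G21 ; units = mm
G90 ; absolute positioning
G28 ; home
; layer 1
G0 Z9.967
G0 X0.000 Y0.000
G1 X22.539 Y0.000
G1 X22.539 Y24.462
G1 X0.000 Y24.462
G1 X0.000 Y0.000
; layer 2
G0 Z19.933
G0 X0.000 Y0.000
G1 X22.539 Y0.000
G1 X22.539 Y24.462
G1 X0.000 Y24.462
G1 X0.000 Y0.000
; layer 3
G0 Z29.900
G0 X0.000 Y0.000
G1 X22.539 Y0.000
G1 X22.539 Y24.462
G1 X0.000 Y24.462
G1 X0.000 Y0.000
M2 ; end

The solid is a rectangular box, roughly 22.5 × 24.5 mm footprint and 29.9 mm tall. Slicing at Δz = 9.967 mm — 3 equal slices spanning the solid's height, so layer i sits at z = i·h/3 — gives 3 non-empty perimeters. Each is a 4-segment closed polygon; G0 lifts to the layer z and rapids to the start vertex, then G1 traces the edges.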